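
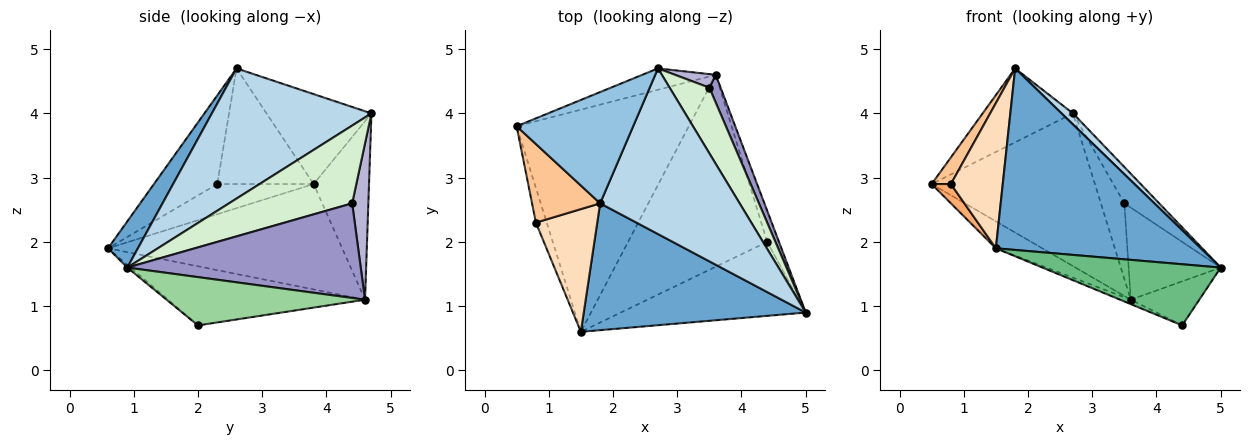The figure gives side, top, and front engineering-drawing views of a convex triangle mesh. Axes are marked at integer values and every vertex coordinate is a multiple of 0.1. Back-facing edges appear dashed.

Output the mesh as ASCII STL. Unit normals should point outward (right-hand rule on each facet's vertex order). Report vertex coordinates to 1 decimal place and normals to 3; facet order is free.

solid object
 facet normal 0.119 -0.814 0.569
  outer loop
   vertex 1.8 2.6 4.7
   vertex 1.5 0.6 1.9
   vertex 5.0 0.9 1.6
  endloop
 endfacet
 facet normal -0.541 0.465 0.701
  outer loop
   vertex 2.7 4.7 4.0
   vertex 0.5 3.8 2.9
   vertex 1.8 2.6 4.7
  endloop
 endfacet
 facet normal 0.682 -0.049 0.730
  outer loop
   vertex 2.7 4.7 4.0
   vertex 1.8 2.6 4.7
   vertex 5.0 0.9 1.6
  endloop
 endfacet
 facet normal -0.519 0.103 -0.848
  outer loop
   vertex 3.6 4.6 1.1
   vertex 1.5 0.6 1.9
   vertex 0.5 3.8 2.9
  endloop
 endfacet
 facet normal -0.318 0.939 -0.131
  outer loop
   vertex 3.6 4.6 1.1
   vertex 0.5 3.8 2.9
   vertex 2.7 4.7 4.0
  endloop
 endfacet
 facet normal -0.925 -0.185 -0.333
  outer loop
   vertex 0.8 2.3 2.9
   vertex 0.5 3.8 2.9
   vertex 1.5 0.6 1.9
  endloop
 endfacet
 facet normal -0.849 -0.170 0.500
  outer loop
   vertex 0.8 2.3 2.9
   vertex 1.8 2.6 4.7
   vertex 0.5 3.8 2.9
  endloop
 endfacet
 facet normal -0.682 -0.559 0.472
  outer loop
   vertex 0.8 2.3 2.9
   vertex 1.5 0.6 1.9
   vertex 1.8 2.6 4.7
  endloop
 endfacet
 facet normal -0.011 -0.637 -0.771
  outer loop
   vertex 4.4 2.0 0.7
   vertex 5.0 0.9 1.6
   vertex 1.5 0.6 1.9
  endloop
 endfacet
 facet normal 0.921 0.318 -0.225
  outer loop
   vertex 4.4 2.0 0.7
   vertex 3.6 4.6 1.1
   vertex 5.0 0.9 1.6
  endloop
 endfacet
 facet normal -0.391 0.021 -0.920
  outer loop
   vertex 4.4 2.0 0.7
   vertex 1.5 0.6 1.9
   vertex 3.6 4.6 1.1
  endloop
 endfacet
 facet normal 0.864 0.244 0.441
  outer loop
   vertex 3.5 4.4 2.6
   vertex 2.7 4.7 4.0
   vertex 5.0 0.9 1.6
  endloop
 endfacet
 facet normal 0.925 0.365 0.110
  outer loop
   vertex 3.5 4.4 2.6
   vertex 5.0 0.9 1.6
   vertex 3.6 4.6 1.1
  endloop
 endfacet
 facet normal 0.561 0.815 0.146
  outer loop
   vertex 3.5 4.4 2.6
   vertex 3.6 4.6 1.1
   vertex 2.7 4.7 4.0
  endloop
 endfacet
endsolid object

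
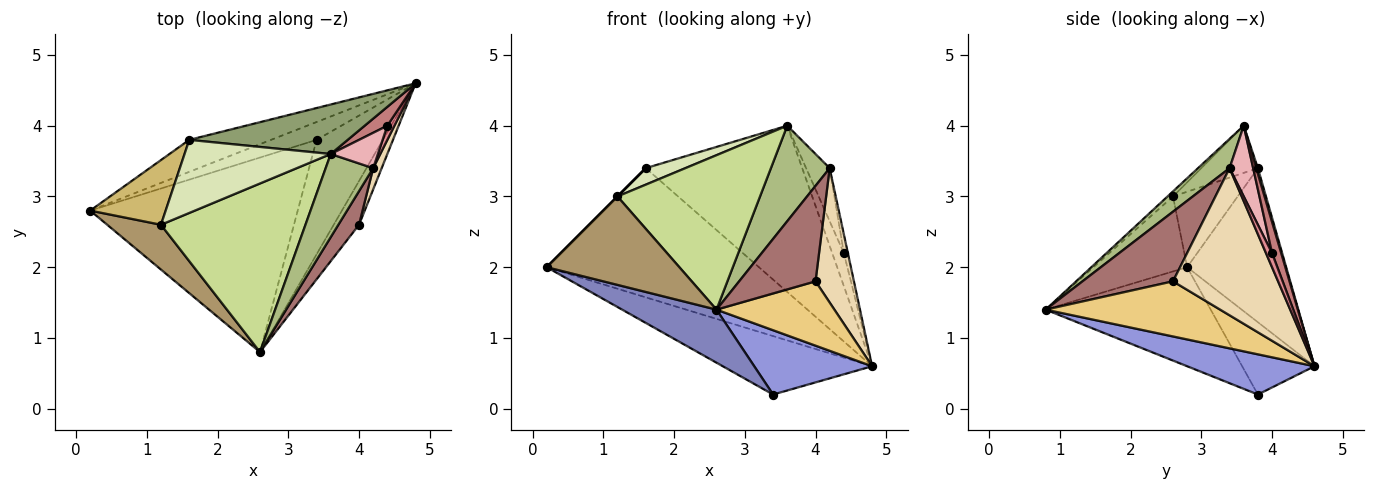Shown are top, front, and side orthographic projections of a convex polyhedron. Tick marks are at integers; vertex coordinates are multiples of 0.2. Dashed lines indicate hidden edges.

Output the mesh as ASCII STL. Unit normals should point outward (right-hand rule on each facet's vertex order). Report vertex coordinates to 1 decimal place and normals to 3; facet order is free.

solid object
 facet normal -0.420 0.868 -0.265
  outer loop
   vertex 3.4 3.8 0.2
   vertex 0.2 2.8 2.0
   vertex 4.8 4.6 0.6
  endloop
 endfacet
 facet normal -0.418 -0.239 -0.876
  outer loop
   vertex 3.4 3.8 0.2
   vertex 2.6 0.8 1.4
   vertex 0.2 2.8 2.0
  endloop
 endfacet
 facet normal 0.468 -0.433 -0.771
  outer loop
   vertex 3.4 3.8 0.2
   vertex 4.8 4.6 0.6
   vertex 2.6 0.8 1.4
  endloop
 endfacet
 facet normal -0.413 0.884 -0.219
  outer loop
   vertex 1.6 3.8 3.4
   vertex 4.8 4.6 0.6
   vertex 0.2 2.8 2.0
  endloop
 endfacet
 facet normal 0.010 0.958 0.285
  outer loop
   vertex 1.6 3.8 3.4
   vertex 3.6 3.6 4.0
   vertex 4.8 4.6 0.6
  endloop
 endfacet
 facet normal 0.375 -0.699 0.608
  outer loop
   vertex 4.2 3.4 3.4
   vertex 3.6 3.6 4.0
   vertex 2.6 0.8 1.4
  endloop
 endfacet
 facet normal -0.026 -0.675 0.737
  outer loop
   vertex 1.2 2.6 3.0
   vertex 2.6 0.8 1.4
   vertex 3.6 3.6 4.0
  endloop
 endfacet
 facet normal -0.300 -0.210 0.930
  outer loop
   vertex 1.2 2.6 3.0
   vertex 3.6 3.6 4.0
   vertex 1.6 3.8 3.4
  endloop
 endfacet
 facet normal -0.533 -0.755 0.382
  outer loop
   vertex 1.2 2.6 3.0
   vertex 0.2 2.8 2.0
   vertex 2.6 0.8 1.4
  endloop
 endfacet
 facet normal -0.707 0.000 0.707
  outer loop
   vertex 1.2 2.6 3.0
   vertex 1.6 3.8 3.4
   vertex 0.2 2.8 2.0
  endloop
 endfacet
 facet normal 0.774 -0.523 -0.356
  outer loop
   vertex 4.0 2.6 1.8
   vertex 2.6 0.8 1.4
   vertex 4.8 4.6 0.6
  endloop
 endfacet
 facet normal 0.938 -0.343 0.054
  outer loop
   vertex 4.0 2.6 1.8
   vertex 4.8 4.6 0.6
   vertex 4.2 3.4 3.4
  endloop
 endfacet
 facet normal 0.745 -0.629 0.221
  outer loop
   vertex 4.0 2.6 1.8
   vertex 4.2 3.4 3.4
   vertex 2.6 0.8 1.4
  endloop
 endfacet
 facet normal 0.564 0.717 0.410
  outer loop
   vertex 4.4 4.0 2.2
   vertex 4.8 4.6 0.6
   vertex 3.6 3.6 4.0
  endloop
 endfacet
 facet normal 0.768 0.512 0.384
  outer loop
   vertex 4.4 4.0 2.2
   vertex 4.2 3.4 3.4
   vertex 4.8 4.6 0.6
  endloop
 endfacet
 facet normal 0.640 0.640 0.426
  outer loop
   vertex 4.4 4.0 2.2
   vertex 3.6 3.6 4.0
   vertex 4.2 3.4 3.4
  endloop
 endfacet
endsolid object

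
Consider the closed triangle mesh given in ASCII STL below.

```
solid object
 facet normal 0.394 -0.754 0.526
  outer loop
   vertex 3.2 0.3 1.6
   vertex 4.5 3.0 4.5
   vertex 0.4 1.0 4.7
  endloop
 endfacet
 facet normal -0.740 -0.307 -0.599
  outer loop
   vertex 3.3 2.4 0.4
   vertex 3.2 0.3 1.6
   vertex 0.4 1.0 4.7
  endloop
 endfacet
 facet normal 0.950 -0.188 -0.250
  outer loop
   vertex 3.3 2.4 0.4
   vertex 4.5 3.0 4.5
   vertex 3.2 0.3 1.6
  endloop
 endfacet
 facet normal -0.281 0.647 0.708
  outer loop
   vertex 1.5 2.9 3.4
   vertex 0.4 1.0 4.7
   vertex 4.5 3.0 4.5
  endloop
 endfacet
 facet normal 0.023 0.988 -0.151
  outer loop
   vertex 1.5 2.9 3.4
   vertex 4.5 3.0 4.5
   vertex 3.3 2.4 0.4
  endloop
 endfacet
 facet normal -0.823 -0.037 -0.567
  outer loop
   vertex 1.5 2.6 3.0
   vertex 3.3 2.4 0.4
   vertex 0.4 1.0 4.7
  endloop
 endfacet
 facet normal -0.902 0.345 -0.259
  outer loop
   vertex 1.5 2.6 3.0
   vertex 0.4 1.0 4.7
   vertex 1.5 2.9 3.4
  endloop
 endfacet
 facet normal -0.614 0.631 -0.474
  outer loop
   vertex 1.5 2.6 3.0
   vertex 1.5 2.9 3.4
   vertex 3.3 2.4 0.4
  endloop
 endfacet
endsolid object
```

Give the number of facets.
8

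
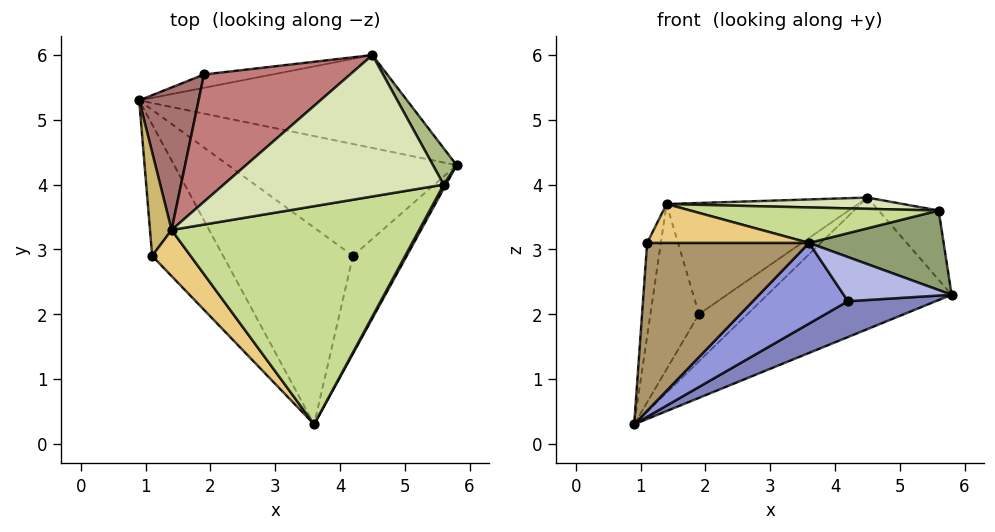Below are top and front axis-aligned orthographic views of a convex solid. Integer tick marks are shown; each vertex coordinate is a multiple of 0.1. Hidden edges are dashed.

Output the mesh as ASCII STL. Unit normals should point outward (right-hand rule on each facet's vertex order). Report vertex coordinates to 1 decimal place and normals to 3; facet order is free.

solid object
 facet normal 0.373 0.758 -0.535
  outer loop
   vertex 4.5 6.0 3.8
   vertex 5.8 4.3 2.3
   vertex 0.9 5.3 0.3
  endloop
 endfacet
 facet normal 0.310 -0.290 -0.905
  outer loop
   vertex 4.2 2.9 2.2
   vertex 0.9 5.3 0.3
   vertex 5.8 4.3 2.3
  endloop
 endfacet
 facet normal 0.249 -0.368 -0.896
  outer loop
   vertex 4.2 2.9 2.2
   vertex 3.6 0.3 3.1
   vertex 0.9 5.3 0.3
  endloop
 endfacet
 facet normal 0.385 -0.380 -0.841
  outer loop
   vertex 4.2 2.9 2.2
   vertex 5.8 4.3 2.3
   vertex 3.6 0.3 3.1
  endloop
 endfacet
 facet normal 0.878 -0.478 0.025
  outer loop
   vertex 5.6 4.0 3.6
   vertex 3.6 0.3 3.1
   vertex 5.8 4.3 2.3
  endloop
 endfacet
 facet normal 0.861 0.450 0.236
  outer loop
   vertex 5.6 4.0 3.6
   vertex 5.8 4.3 2.3
   vertex 4.5 6.0 3.8
  endloop
 endfacet
 facet normal 0.050 -0.160 0.986
  outer loop
   vertex 5.6 4.0 3.6
   vertex 1.4 3.3 3.7
   vertex 3.6 0.3 3.1
  endloop
 endfacet
 facet normal 0.037 -0.079 0.996
  outer loop
   vertex 5.6 4.0 3.6
   vertex 4.5 6.0 3.8
   vertex 1.4 3.3 3.7
  endloop
 endfacet
 facet normal -0.634 -0.609 -0.477
  outer loop
   vertex 1.1 2.9 3.1
   vertex 0.9 5.3 0.3
   vertex 3.6 0.3 3.1
  endloop
 endfacet
 facet normal -0.922 0.259 0.288
  outer loop
   vertex 1.1 2.9 3.1
   vertex 1.4 3.3 3.7
   vertex 0.9 5.3 0.3
  endloop
 endfacet
 facet normal -0.557 -0.535 0.635
  outer loop
   vertex 1.1 2.9 3.1
   vertex 3.6 0.3 3.1
   vertex 1.4 3.3 3.7
  endloop
 endfacet
 facet normal 0.077 0.960 -0.271
  outer loop
   vertex 1.9 5.7 2.0
   vertex 4.5 6.0 3.8
   vertex 0.9 5.3 0.3
  endloop
 endfacet
 facet normal -0.816 0.437 0.377
  outer loop
   vertex 1.9 5.7 2.0
   vertex 0.9 5.3 0.3
   vertex 1.4 3.3 3.7
  endloop
 endfacet
 facet normal -0.513 0.565 0.647
  outer loop
   vertex 1.9 5.7 2.0
   vertex 1.4 3.3 3.7
   vertex 4.5 6.0 3.8
  endloop
 endfacet
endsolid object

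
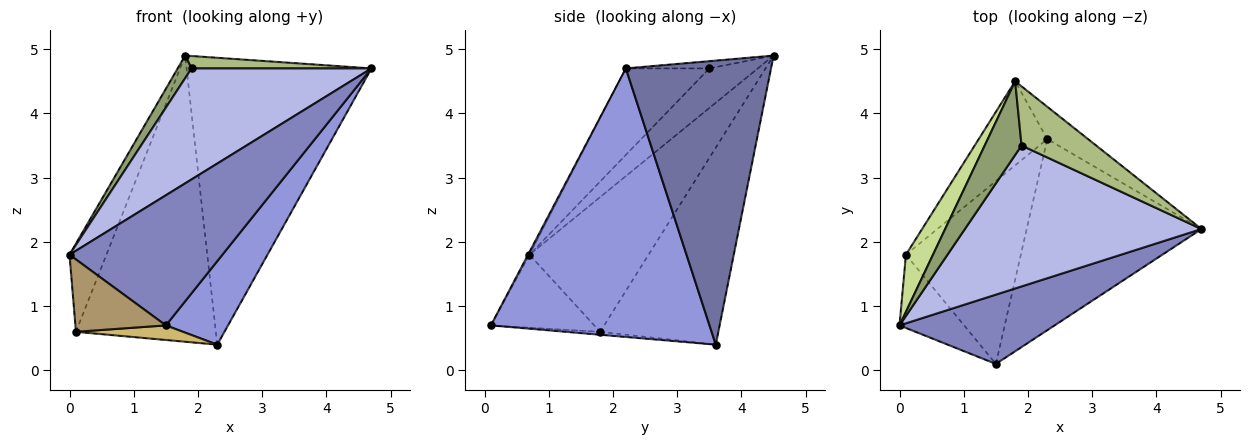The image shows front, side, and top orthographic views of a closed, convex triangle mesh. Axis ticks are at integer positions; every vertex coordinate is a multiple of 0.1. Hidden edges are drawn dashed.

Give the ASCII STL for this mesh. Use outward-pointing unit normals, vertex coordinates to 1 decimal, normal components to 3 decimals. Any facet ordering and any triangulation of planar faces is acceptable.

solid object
 facet normal 0.615 0.783 -0.088
  outer loop
   vertex 2.3 3.6 0.4
   vertex 1.8 4.5 4.9
   vertex 4.7 2.2 4.7
  endloop
 endfacet
 facet normal -0.008 -0.883 0.470
  outer loop
   vertex 1.5 0.1 0.7
   vertex 4.7 2.2 4.7
   vertex 0.0 0.7 1.8
  endloop
 endfacet
 facet normal 0.815 -0.232 -0.531
  outer loop
   vertex 1.5 0.1 0.7
   vertex 2.3 3.6 0.4
   vertex 4.7 2.2 4.7
  endloop
 endfacet
 facet normal -0.276 -0.595 0.755
  outer loop
   vertex 1.9 3.5 4.7
   vertex 0.0 0.7 1.8
   vertex 4.7 2.2 4.7
  endloop
 endfacet
 facet normal -0.716 -0.205 0.667
  outer loop
   vertex 1.9 3.5 4.7
   vertex 1.8 4.5 4.9
   vertex 0.0 0.7 1.8
  endloop
 endfacet
 facet normal -0.095 -0.204 0.974
  outer loop
   vertex 1.9 3.5 4.7
   vertex 4.7 2.2 4.7
   vertex 1.8 4.5 4.9
  endloop
 endfacet
 facet normal -0.938 0.291 0.188
  outer loop
   vertex 0.1 1.8 0.6
   vertex 0.0 0.7 1.8
   vertex 1.8 4.5 4.9
  endloop
 endfacet
 facet normal -0.630 0.745 -0.219
  outer loop
   vertex 0.1 1.8 0.6
   vertex 1.8 4.5 4.9
   vertex 2.3 3.6 0.4
  endloop
 endfacet
 facet normal -0.626 -0.548 -0.555
  outer loop
   vertex 0.1 1.8 0.6
   vertex 1.5 0.1 0.7
   vertex 0.0 0.7 1.8
  endloop
 endfacet
 facet normal -0.025 -0.080 -0.997
  outer loop
   vertex 0.1 1.8 0.6
   vertex 2.3 3.6 0.4
   vertex 1.5 0.1 0.7
  endloop
 endfacet
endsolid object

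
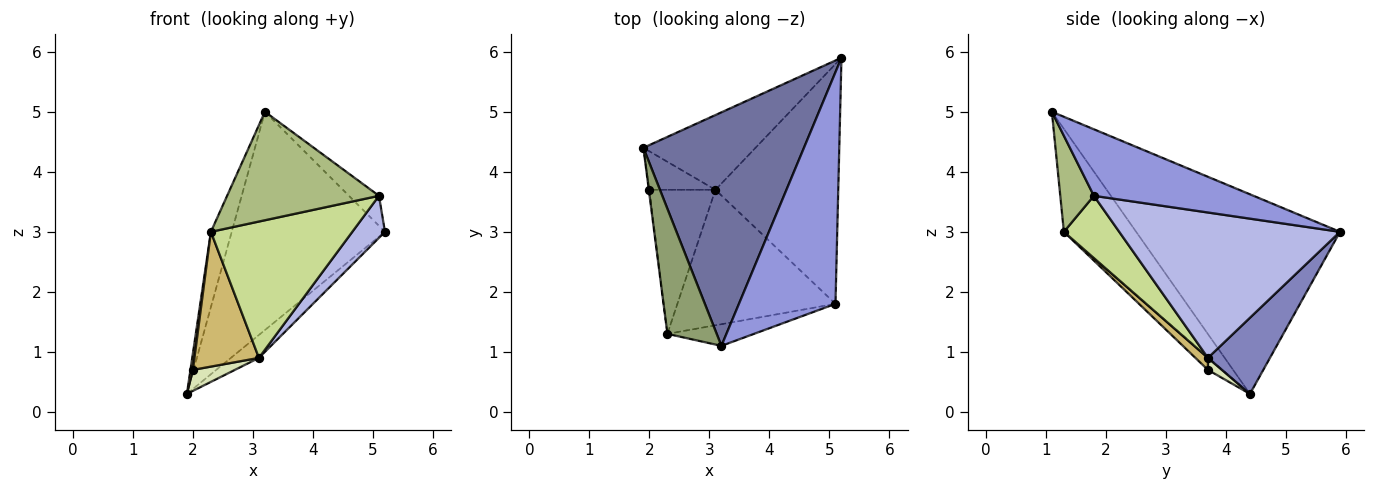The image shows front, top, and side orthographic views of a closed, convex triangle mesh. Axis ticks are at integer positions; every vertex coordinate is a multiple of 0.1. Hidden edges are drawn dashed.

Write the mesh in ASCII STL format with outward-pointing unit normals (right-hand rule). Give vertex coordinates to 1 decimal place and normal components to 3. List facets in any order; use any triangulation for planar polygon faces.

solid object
 facet normal -0.672 0.505 0.541
  outer loop
   vertex 3.2 1.1 5.0
   vertex 5.2 5.9 3.0
   vertex 1.9 4.4 0.3
  endloop
 endfacet
 facet normal 0.544 0.246 -0.802
  outer loop
   vertex 3.1 3.7 0.9
   vertex 1.9 4.4 0.3
   vertex 5.2 5.9 3.0
  endloop
 endfacet
 facet normal 0.564 0.106 0.819
  outer loop
   vertex 5.1 1.8 3.6
   vertex 5.2 5.9 3.0
   vertex 3.2 1.1 5.0
  endloop
 endfacet
 facet normal 0.759 -0.112 -0.641
  outer loop
   vertex 5.1 1.8 3.6
   vertex 3.1 3.7 0.9
   vertex 5.2 5.9 3.0
  endloop
 endfacet
 facet normal -0.873 0.251 0.418
  outer loop
   vertex 2.3 1.3 3.0
   vertex 3.2 1.1 5.0
   vertex 1.9 4.4 0.3
  endloop
 endfacet
 facet normal 0.212 -0.958 -0.191
  outer loop
   vertex 2.3 1.3 3.0
   vertex 5.1 1.8 3.6
   vertex 3.2 1.1 5.0
  endloop
 endfacet
 facet normal 0.268 -0.683 -0.679
  outer loop
   vertex 2.3 1.3 3.0
   vertex 3.1 3.7 0.9
   vertex 5.1 1.8 3.6
  endloop
 endfacet
 facet normal 0.158 -0.473 -0.867
  outer loop
   vertex 2.0 3.7 0.7
   vertex 1.9 4.4 0.3
   vertex 3.1 3.7 0.9
  endloop
 endfacet
 facet normal -0.985 -0.167 -0.045
  outer loop
   vertex 2.0 3.7 0.7
   vertex 2.3 1.3 3.0
   vertex 1.9 4.4 0.3
  endloop
 endfacet
 facet normal 0.132 -0.677 -0.724
  outer loop
   vertex 2.0 3.7 0.7
   vertex 3.1 3.7 0.9
   vertex 2.3 1.3 3.0
  endloop
 endfacet
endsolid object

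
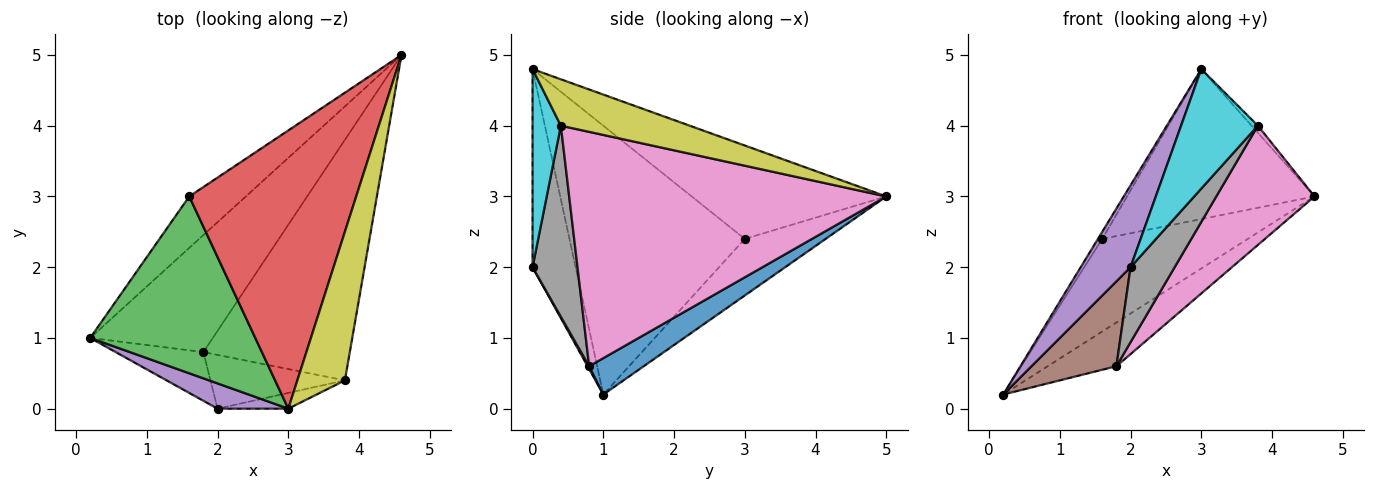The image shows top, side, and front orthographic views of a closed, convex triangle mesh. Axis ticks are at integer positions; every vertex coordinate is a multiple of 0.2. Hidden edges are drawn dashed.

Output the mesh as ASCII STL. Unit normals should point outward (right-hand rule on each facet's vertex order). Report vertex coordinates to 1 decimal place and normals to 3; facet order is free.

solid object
 facet normal 0.268 0.337 -0.903
  outer loop
   vertex 1.8 0.8 0.6
   vertex 0.2 1.0 0.2
   vertex 4.6 5.0 3.0
  endloop
 endfacet
 facet normal -0.437 0.786 -0.437
  outer loop
   vertex 1.6 3.0 2.4
   vertex 4.6 5.0 3.0
   vertex 0.2 1.0 0.2
  endloop
 endfacet
 facet normal -0.852 0.021 0.523
  outer loop
   vertex 1.6 3.0 2.4
   vertex 0.2 1.0 0.2
   vertex 3.0 0.0 4.8
  endloop
 endfacet
 facet normal -0.442 0.426 0.790
  outer loop
   vertex 1.6 3.0 2.4
   vertex 3.0 0.0 4.8
   vertex 4.6 5.0 3.0
  endloop
 endfacet
 facet normal -0.637 -0.737 0.227
  outer loop
   vertex 2.0 0.0 2.0
   vertex 3.0 0.0 4.8
   vertex 0.2 1.0 0.2
  endloop
 endfacet
 facet normal 0.016 -0.867 -0.498
  outer loop
   vertex 2.0 0.0 2.0
   vertex 0.2 1.0 0.2
   vertex 1.8 0.8 0.6
  endloop
 endfacet
 facet normal 0.820 -0.254 -0.512
  outer loop
   vertex 3.8 0.4 4.0
   vertex 1.8 0.8 0.6
   vertex 4.6 5.0 3.0
  endloop
 endfacet
 facet normal 0.638 -0.626 -0.449
  outer loop
   vertex 3.8 0.4 4.0
   vertex 2.0 0.0 2.0
   vertex 1.8 0.8 0.6
  endloop
 endfacet
 facet normal 0.698 0.034 0.715
  outer loop
   vertex 3.8 0.4 4.0
   vertex 4.6 5.0 3.0
   vertex 3.0 0.0 4.8
  endloop
 endfacet
 facet normal 0.343 -0.931 -0.123
  outer loop
   vertex 3.8 0.4 4.0
   vertex 3.0 0.0 4.8
   vertex 2.0 0.0 2.0
  endloop
 endfacet
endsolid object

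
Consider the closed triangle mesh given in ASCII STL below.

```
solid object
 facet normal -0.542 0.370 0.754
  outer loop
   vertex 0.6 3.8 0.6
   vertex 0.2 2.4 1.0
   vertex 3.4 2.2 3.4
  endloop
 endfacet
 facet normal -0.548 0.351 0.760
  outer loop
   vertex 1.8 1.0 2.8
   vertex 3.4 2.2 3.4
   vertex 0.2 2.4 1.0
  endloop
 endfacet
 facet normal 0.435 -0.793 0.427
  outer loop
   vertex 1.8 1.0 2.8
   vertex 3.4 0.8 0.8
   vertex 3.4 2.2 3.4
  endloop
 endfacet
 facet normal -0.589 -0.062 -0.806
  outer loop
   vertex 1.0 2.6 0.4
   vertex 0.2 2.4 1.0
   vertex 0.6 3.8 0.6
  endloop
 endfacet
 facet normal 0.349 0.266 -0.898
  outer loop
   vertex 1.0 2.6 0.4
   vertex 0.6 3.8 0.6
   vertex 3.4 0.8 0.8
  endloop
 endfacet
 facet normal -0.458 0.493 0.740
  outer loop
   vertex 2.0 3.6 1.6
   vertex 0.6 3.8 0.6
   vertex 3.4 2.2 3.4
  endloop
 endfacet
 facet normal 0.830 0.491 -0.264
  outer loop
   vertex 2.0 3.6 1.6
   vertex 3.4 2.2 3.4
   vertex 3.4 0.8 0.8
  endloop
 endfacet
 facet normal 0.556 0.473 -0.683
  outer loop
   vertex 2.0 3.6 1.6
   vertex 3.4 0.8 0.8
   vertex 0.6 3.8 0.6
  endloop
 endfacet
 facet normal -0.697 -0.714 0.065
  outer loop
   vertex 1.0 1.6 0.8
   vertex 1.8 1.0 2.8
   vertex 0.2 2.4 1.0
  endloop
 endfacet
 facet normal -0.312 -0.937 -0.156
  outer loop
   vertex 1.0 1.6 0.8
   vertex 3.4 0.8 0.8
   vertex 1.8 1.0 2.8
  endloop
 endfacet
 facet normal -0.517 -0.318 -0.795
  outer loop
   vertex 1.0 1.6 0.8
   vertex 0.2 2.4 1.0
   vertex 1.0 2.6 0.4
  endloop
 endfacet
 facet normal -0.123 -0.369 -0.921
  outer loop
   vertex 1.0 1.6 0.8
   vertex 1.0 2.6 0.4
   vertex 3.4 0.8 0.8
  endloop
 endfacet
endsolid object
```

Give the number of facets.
12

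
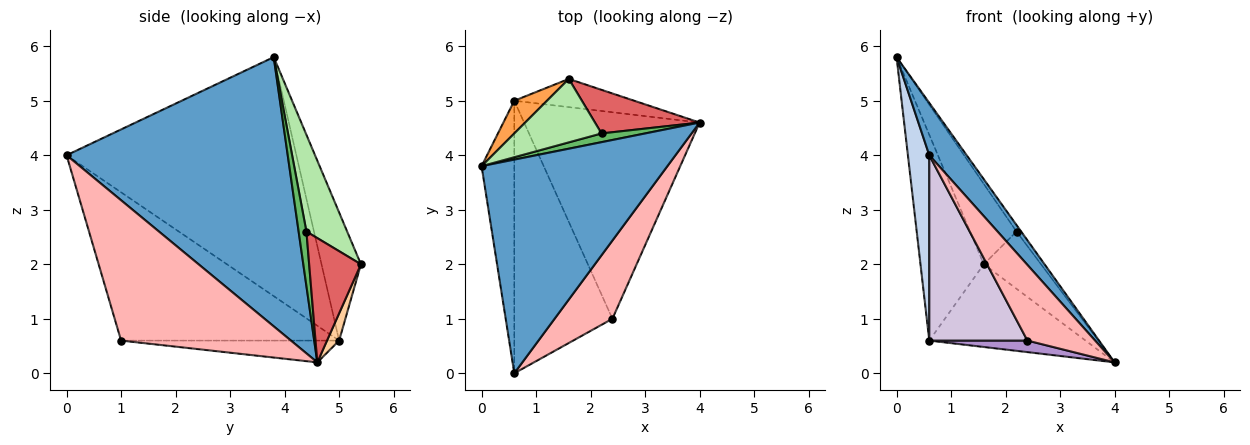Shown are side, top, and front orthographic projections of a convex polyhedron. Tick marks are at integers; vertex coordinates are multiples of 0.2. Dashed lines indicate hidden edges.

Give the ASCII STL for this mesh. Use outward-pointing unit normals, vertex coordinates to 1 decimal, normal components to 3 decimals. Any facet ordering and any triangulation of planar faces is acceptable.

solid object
 facet normal 0.815 -0.138 0.563
  outer loop
   vertex 0.6 0.0 4.0
   vertex 4.0 4.6 0.2
   vertex 0.0 3.8 5.8
  endloop
 endfacet
 facet normal -0.987 -0.092 -0.135
  outer loop
   vertex 0.6 5.0 0.6
   vertex 0.6 0.0 4.0
   vertex 0.0 3.8 5.8
  endloop
 endfacet
 facet normal -0.524 0.841 0.134
  outer loop
   vertex 0.6 5.0 0.6
   vertex 0.0 3.8 5.8
   vertex 1.6 5.4 2.0
  endloop
 endfacet
 facet normal 0.073 0.944 -0.322
  outer loop
   vertex 0.6 5.0 0.6
   vertex 1.6 5.4 2.0
   vertex 4.0 4.6 0.2
  endloop
 endfacet
 facet normal 0.707 0.424 0.566
  outer loop
   vertex 2.2 4.4 2.6
   vertex 0.0 3.8 5.8
   vertex 4.0 4.6 0.2
  endloop
 endfacet
 facet normal 0.567 0.646 0.511
  outer loop
   vertex 2.2 4.4 2.6
   vertex 1.6 5.4 2.0
   vertex 0.0 3.8 5.8
  endloop
 endfacet
 facet normal 0.584 0.646 0.492
  outer loop
   vertex 2.2 4.4 2.6
   vertex 4.0 4.6 0.2
   vertex 1.6 5.4 2.0
  endloop
 endfacet
 facet normal 0.868 -0.346 0.358
  outer loop
   vertex 2.4 1.0 0.6
   vertex 4.0 4.6 0.2
   vertex 0.6 0.0 4.0
  endloop
 endfacet
 facet normal -0.123 -0.055 -0.991
  outer loop
   vertex 2.4 1.0 0.6
   vertex 0.6 5.0 0.6
   vertex 4.0 4.6 0.2
  endloop
 endfacet
 facet normal -0.781 -0.351 -0.517
  outer loop
   vertex 2.4 1.0 0.6
   vertex 0.6 0.0 4.0
   vertex 0.6 5.0 0.6
  endloop
 endfacet
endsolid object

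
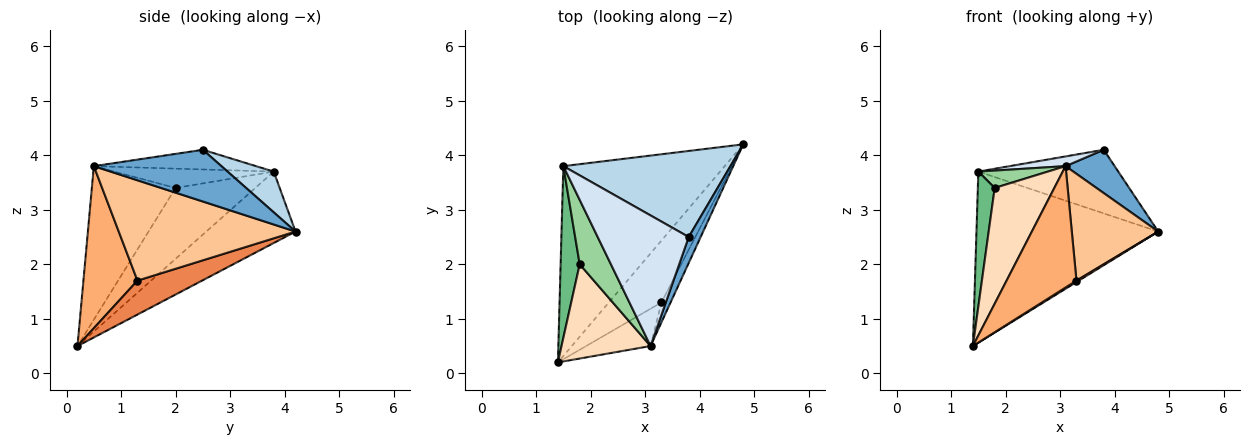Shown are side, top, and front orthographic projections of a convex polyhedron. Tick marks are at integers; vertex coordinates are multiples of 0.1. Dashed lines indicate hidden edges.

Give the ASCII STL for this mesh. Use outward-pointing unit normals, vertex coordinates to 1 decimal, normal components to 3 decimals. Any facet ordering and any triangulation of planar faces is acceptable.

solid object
 facet normal 0.912 -0.351 0.211
  outer loop
   vertex 3.1 0.5 3.8
   vertex 4.8 4.2 2.6
   vertex 3.8 2.5 4.1
  endloop
 endfacet
 facet normal -0.312 0.636 -0.706
  outer loop
   vertex 1.5 3.8 3.7
   vertex 4.8 4.2 2.6
   vertex 1.4 0.2 0.5
  endloop
 endfacet
 facet normal 0.192 0.583 0.789
  outer loop
   vertex 1.5 3.8 3.7
   vertex 3.8 2.5 4.1
   vertex 4.8 4.2 2.6
  endloop
 endfacet
 facet normal -0.211 -0.073 0.975
  outer loop
   vertex 1.5 3.8 3.7
   vertex 3.1 0.5 3.8
   vertex 3.8 2.5 4.1
  endloop
 endfacet
 facet normal 0.542 -0.020 -0.840
  outer loop
   vertex 3.3 1.3 1.7
   vertex 1.4 0.2 0.5
   vertex 4.8 4.2 2.6
  endloop
 endfacet
 facet normal 0.594 -0.769 -0.236
  outer loop
   vertex 3.3 1.3 1.7
   vertex 3.1 0.5 3.8
   vertex 1.4 0.2 0.5
  endloop
 endfacet
 facet normal 0.895 -0.438 -0.082
  outer loop
   vertex 3.3 1.3 1.7
   vertex 4.8 4.2 2.6
   vertex 3.1 0.5 3.8
  endloop
 endfacet
 facet normal -0.737 -0.524 0.427
  outer loop
   vertex 1.8 2.0 3.4
   vertex 1.4 0.2 0.5
   vertex 3.1 0.5 3.8
  endloop
 endfacet
 facet normal -0.946 -0.200 0.255
  outer loop
   vertex 1.8 2.0 3.4
   vertex 1.5 3.8 3.7
   vertex 1.4 0.2 0.5
  endloop
 endfacet
 facet normal -0.513 -0.224 0.829
  outer loop
   vertex 1.8 2.0 3.4
   vertex 3.1 0.5 3.8
   vertex 1.5 3.8 3.7
  endloop
 endfacet
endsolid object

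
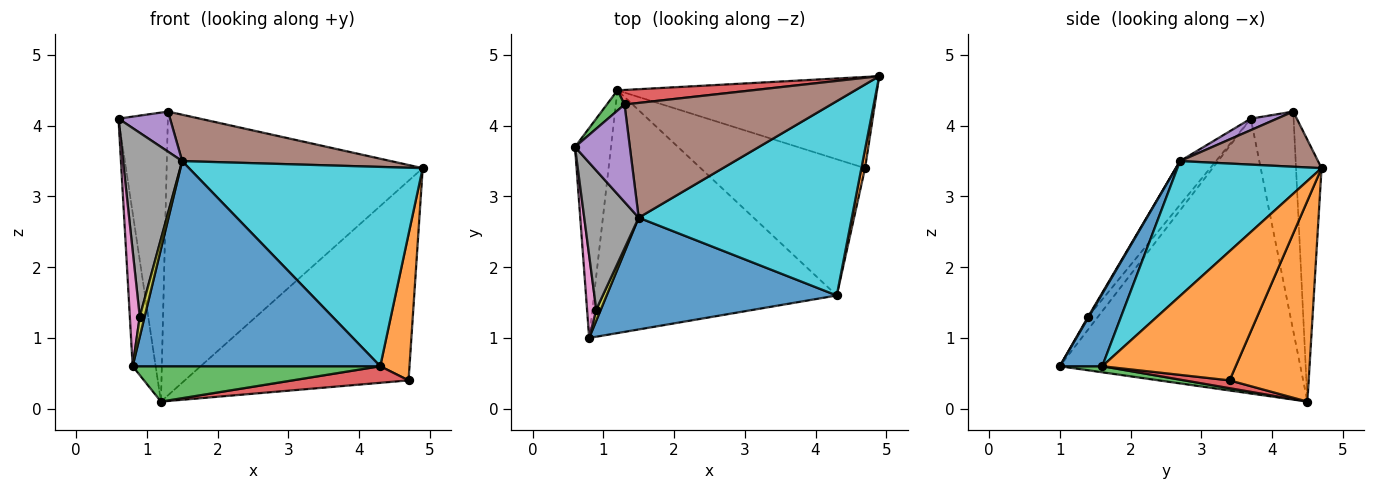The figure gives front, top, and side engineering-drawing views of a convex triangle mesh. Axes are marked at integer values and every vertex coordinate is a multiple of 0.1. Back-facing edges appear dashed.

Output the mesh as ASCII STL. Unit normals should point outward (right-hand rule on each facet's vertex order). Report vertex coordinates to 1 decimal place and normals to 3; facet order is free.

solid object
 facet normal -0.987 0.094 -0.129
  outer loop
   vertex 1.2 4.5 0.1
   vertex 0.8 1.0 0.6
   vertex 0.6 3.7 4.1
  endloop
 endfacet
 facet normal 0.306 0.866 -0.396
  outer loop
   vertex 4.7 3.4 0.4
   vertex 1.2 4.5 0.1
   vertex 4.9 4.7 3.4
  endloop
 endfacet
 facet normal -0.654 0.754 0.053
  outer loop
   vertex 1.3 4.3 4.2
   vertex 1.2 4.5 0.1
   vertex 0.6 3.7 4.1
  endloop
 endfacet
 facet normal -0.099 0.994 0.051
  outer loop
   vertex 1.3 4.3 4.2
   vertex 4.9 4.7 3.4
   vertex 1.2 4.5 0.1
  endloop
 endfacet
 facet normal 0.190 -0.373 0.908
  outer loop
   vertex 1.3 4.3 4.2
   vertex 0.6 3.7 4.1
   vertex 1.5 2.7 3.5
  endloop
 endfacet
 facet normal 0.240 -0.364 0.900
  outer loop
   vertex 1.3 4.3 4.2
   vertex 1.5 2.7 3.5
   vertex 4.9 4.7 3.4
  endloop
 endfacet
 facet normal -0.631 -0.631 0.451
  outer loop
   vertex 0.9 1.4 1.3
   vertex 0.6 3.7 4.1
   vertex 0.8 1.0 0.6
  endloop
 endfacet
 facet normal -0.436 -0.718 0.543
  outer loop
   vertex 0.9 1.4 1.3
   vertex 1.5 2.7 3.5
   vertex 0.6 3.7 4.1
  endloop
 endfacet
 facet normal 0.130 -0.869 0.478
  outer loop
   vertex 0.9 1.4 1.3
   vertex 0.8 1.0 0.6
   vertex 1.5 2.7 3.5
  endloop
 endfacet
 facet normal 0.404 -0.655 0.639
  outer loop
   vertex 4.3 1.6 0.6
   vertex 4.9 4.7 3.4
   vertex 1.5 2.7 3.5
  endloop
 endfacet
 facet normal 0.149 -0.868 0.473
  outer loop
   vertex 4.3 1.6 0.6
   vertex 1.5 2.7 3.5
   vertex 0.8 1.0 0.6
  endloop
 endfacet
 facet normal 0.976 -0.214 0.028
  outer loop
   vertex 4.3 1.6 0.6
   vertex 4.7 3.4 0.4
   vertex 4.9 4.7 3.4
  endloop
 endfacet
 facet normal 0.025 -0.144 -0.989
  outer loop
   vertex 4.3 1.6 0.6
   vertex 0.8 1.0 0.6
   vertex 1.2 4.5 0.1
  endloop
 endfacet
 facet normal 0.047 -0.121 -0.992
  outer loop
   vertex 4.3 1.6 0.6
   vertex 1.2 4.5 0.1
   vertex 4.7 3.4 0.4
  endloop
 endfacet
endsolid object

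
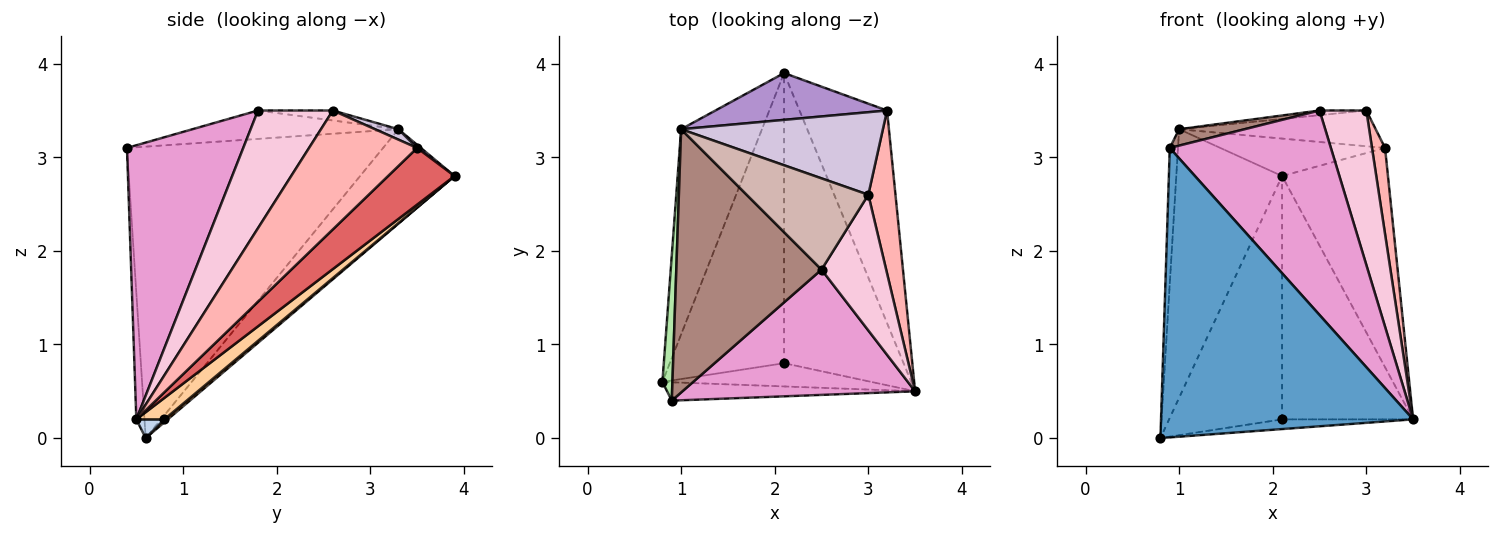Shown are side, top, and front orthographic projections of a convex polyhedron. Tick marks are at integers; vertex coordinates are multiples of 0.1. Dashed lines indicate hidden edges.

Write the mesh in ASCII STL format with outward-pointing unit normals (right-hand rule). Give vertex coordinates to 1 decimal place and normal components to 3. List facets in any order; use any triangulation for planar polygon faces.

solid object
 facet normal -0.032 -0.997 -0.063
  outer loop
   vertex 0.9 0.4 3.1
   vertex 0.8 0.6 0.0
   vertex 3.5 0.5 0.2
  endloop
 endfacet
 facet normal 0.082 0.384 -0.920
  outer loop
   vertex 2.1 0.8 0.2
   vertex 3.5 0.5 0.2
   vertex 0.8 0.6 0.0
  endloop
 endfacet
 facet normal 0.019 0.642 -0.766
  outer loop
   vertex 2.1 0.8 0.2
   vertex 0.8 0.6 0.0
   vertex 2.1 3.9 2.8
  endloop
 endfacet
 facet normal 0.136 0.637 -0.759
  outer loop
   vertex 2.1 0.8 0.2
   vertex 2.1 3.9 2.8
   vertex 3.5 0.5 0.2
  endloop
 endfacet
 facet normal -0.579 0.648 -0.495
  outer loop
   vertex 1.0 3.3 3.3
   vertex 2.1 3.9 2.8
   vertex 0.8 0.6 0.0
  endloop
 endfacet
 facet normal -0.999 0.032 0.034
  outer loop
   vertex 1.0 3.3 3.3
   vertex 0.8 0.6 0.0
   vertex 0.9 0.4 3.1
  endloop
 endfacet
 facet normal 0.411 0.655 -0.635
  outer loop
   vertex 3.2 3.5 3.1
   vertex 3.5 0.5 0.2
   vertex 2.1 3.9 2.8
  endloop
 endfacet
 facet normal 0.968 -0.117 0.221
  outer loop
   vertex 3.2 3.5 3.1
   vertex 3.0 2.6 3.5
   vertex 3.5 0.5 0.2
  endloop
 endfacet
 facet normal 0.014 0.625 0.781
  outer loop
   vertex 3.2 3.5 3.1
   vertex 2.1 3.9 2.8
   vertex 1.0 3.3 3.3
  endloop
 endfacet
 facet normal 0.047 0.397 0.917
  outer loop
   vertex 3.2 3.5 3.1
   vertex 1.0 3.3 3.3
   vertex 3.0 2.6 3.5
  endloop
 endfacet
 facet normal -0.192 -0.061 0.980
  outer loop
   vertex 2.5 1.8 3.5
   vertex 1.0 3.3 3.3
   vertex 0.9 0.4 3.1
  endloop
 endfacet
 facet normal -0.082 0.051 0.995
  outer loop
   vertex 2.5 1.8 3.5
   vertex 3.0 2.6 3.5
   vertex 1.0 3.3 3.3
  endloop
 endfacet
 facet normal 0.524 -0.726 0.445
  outer loop
   vertex 2.5 1.8 3.5
   vertex 0.9 0.4 3.1
   vertex 3.5 0.5 0.2
  endloop
 endfacet
 facet normal 0.769 -0.480 0.422
  outer loop
   vertex 2.5 1.8 3.5
   vertex 3.5 0.5 0.2
   vertex 3.0 2.6 3.5
  endloop
 endfacet
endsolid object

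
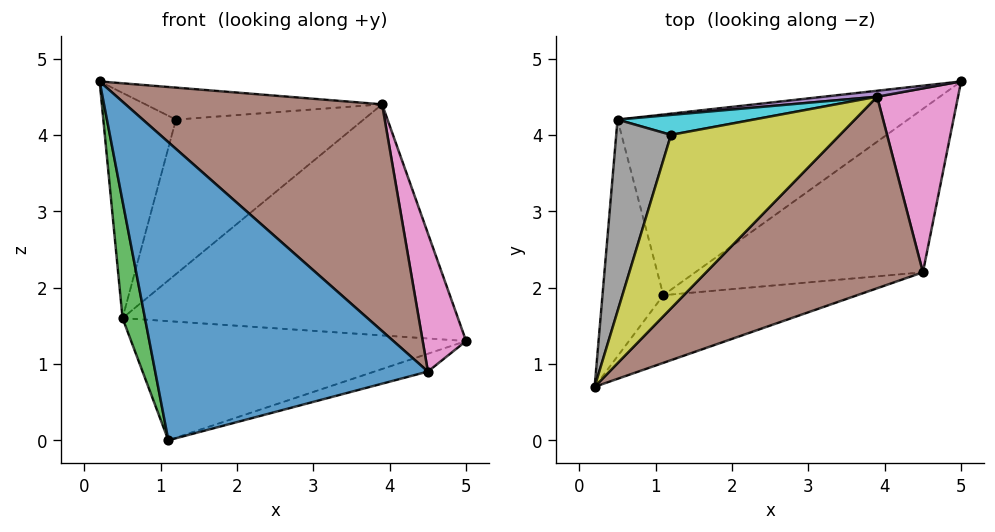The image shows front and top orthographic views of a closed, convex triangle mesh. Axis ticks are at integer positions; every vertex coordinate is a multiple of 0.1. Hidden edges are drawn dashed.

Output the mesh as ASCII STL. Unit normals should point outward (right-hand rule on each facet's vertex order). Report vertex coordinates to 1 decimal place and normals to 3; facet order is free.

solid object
 facet normal 0.143 -0.965 -0.219
  outer loop
   vertex 4.5 2.2 0.9
   vertex 0.2 0.7 4.7
   vertex 1.1 1.9 0.0
  endloop
 endfacet
 facet normal 0.246 0.105 -0.964
  outer loop
   vertex 4.5 2.2 0.9
   vertex 1.1 1.9 0.0
   vertex 5.0 4.7 1.3
  endloop
 endfacet
 facet normal -0.971 -0.105 -0.213
  outer loop
   vertex 0.5 4.2 1.6
   vertex 1.1 1.9 0.0
   vertex 0.2 0.7 4.7
  endloop
 endfacet
 facet normal -0.116 0.547 -0.829
  outer loop
   vertex 0.5 4.2 1.6
   vertex 5.0 4.7 1.3
   vertex 1.1 1.9 0.0
  endloop
 endfacet
 facet normal -0.109 0.994 0.026
  outer loop
   vertex 3.9 4.5 4.4
   vertex 5.0 4.7 1.3
   vertex 0.5 4.2 1.6
  endloop
 endfacet
 facet normal 0.642 -0.586 0.495
  outer loop
   vertex 3.9 4.5 4.4
   vertex 0.2 0.7 4.7
   vertex 4.5 2.2 0.9
  endloop
 endfacet
 facet normal 0.921 -0.234 0.312
  outer loop
   vertex 3.9 4.5 4.4
   vertex 4.5 2.2 0.9
   vertex 5.0 4.7 1.3
  endloop
 endfacet
 facet normal -0.910 0.316 0.269
  outer loop
   vertex 1.2 4.0 4.2
   vertex 0.5 4.2 1.6
   vertex 0.2 0.7 4.7
  endloop
 endfacet
 facet normal -0.106 0.180 0.978
  outer loop
   vertex 1.2 4.0 4.2
   vertex 0.2 0.7 4.7
   vertex 3.9 4.5 4.4
  endloop
 endfacet
 facet normal -0.190 0.974 0.126
  outer loop
   vertex 1.2 4.0 4.2
   vertex 3.9 4.5 4.4
   vertex 0.5 4.2 1.6
  endloop
 endfacet
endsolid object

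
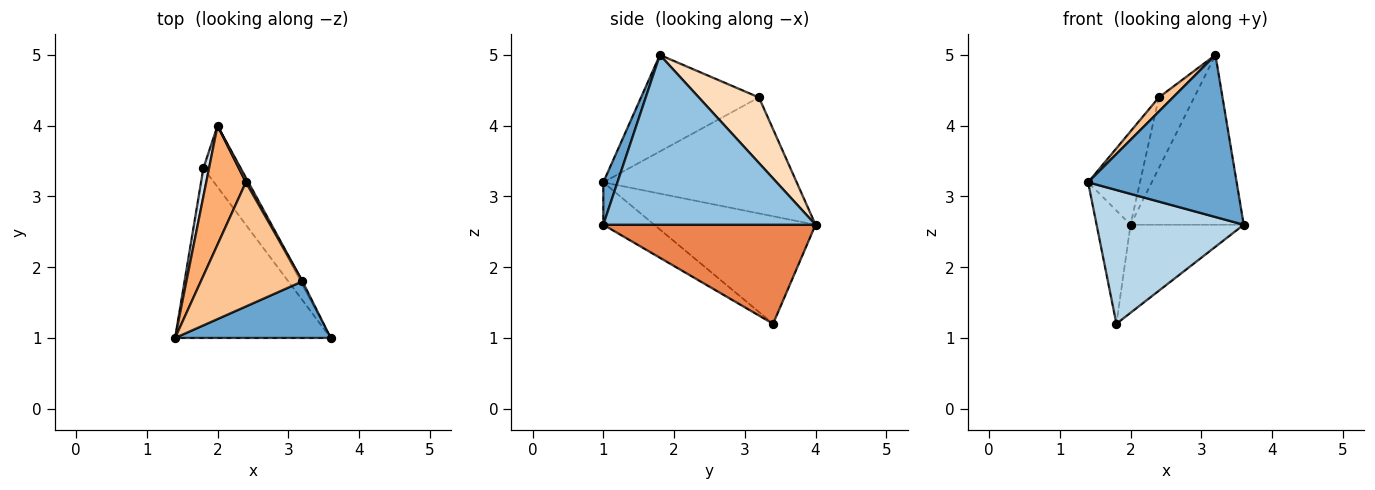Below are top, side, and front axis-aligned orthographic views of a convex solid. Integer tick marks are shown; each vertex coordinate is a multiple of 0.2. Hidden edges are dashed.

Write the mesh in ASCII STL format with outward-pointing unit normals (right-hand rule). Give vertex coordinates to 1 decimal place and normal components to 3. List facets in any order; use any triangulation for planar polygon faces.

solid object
 facet normal 0.090 -0.940 0.328
  outer loop
   vertex 3.2 1.8 5.0
   vertex 1.4 1.0 3.2
   vertex 3.6 1.0 2.6
  endloop
 endfacet
 facet normal 0.882 0.471 -0.010
  outer loop
   vertex 3.2 1.8 5.0
   vertex 3.6 1.0 2.6
   vertex 2.0 4.0 2.6
  endloop
 endfacet
 facet normal -0.209 -0.605 -0.768
  outer loop
   vertex 1.8 3.4 1.2
   vertex 3.6 1.0 2.6
   vertex 1.4 1.0 3.2
  endloop
 endfacet
 facet normal -0.977 0.206 0.051
  outer loop
   vertex 1.8 3.4 1.2
   vertex 1.4 1.0 3.2
   vertex 2.0 4.0 2.6
  endloop
 endfacet
 facet normal 0.838 0.447 -0.311
  outer loop
   vertex 1.8 3.4 1.2
   vertex 2.0 4.0 2.6
   vertex 3.6 1.0 2.6
  endloop
 endfacet
 facet normal -0.917 0.246 0.313
  outer loop
   vertex 2.4 3.2 4.4
   vertex 2.0 4.0 2.6
   vertex 1.4 1.0 3.2
  endloop
 endfacet
 facet normal -0.686 -0.082 0.723
  outer loop
   vertex 2.4 3.2 4.4
   vertex 1.4 1.0 3.2
   vertex 3.2 1.8 5.0
  endloop
 endfacet
 facet normal 0.861 0.507 0.034
  outer loop
   vertex 2.4 3.2 4.4
   vertex 3.2 1.8 5.0
   vertex 2.0 4.0 2.6
  endloop
 endfacet
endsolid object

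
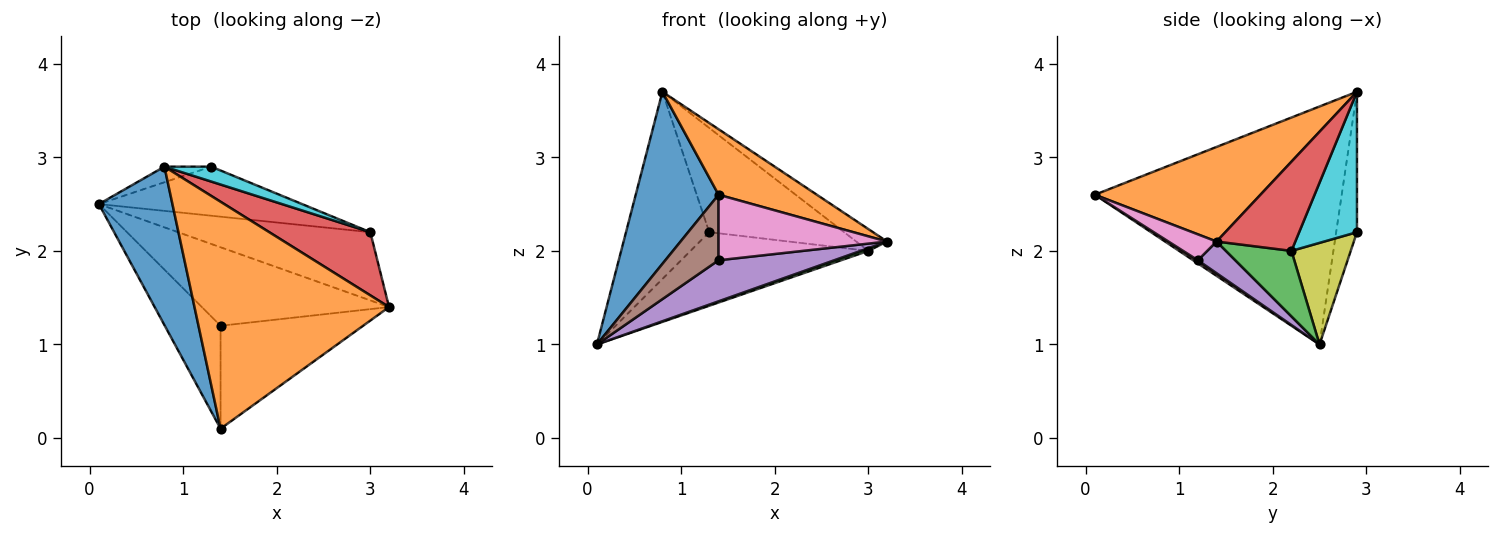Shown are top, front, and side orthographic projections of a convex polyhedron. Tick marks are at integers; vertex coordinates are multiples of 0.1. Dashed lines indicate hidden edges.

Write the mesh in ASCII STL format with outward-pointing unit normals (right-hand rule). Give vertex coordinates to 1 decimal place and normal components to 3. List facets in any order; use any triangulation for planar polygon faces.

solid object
 facet normal -0.910 -0.305 0.281
  outer loop
   vertex 0.8 2.9 3.7
   vertex 0.1 2.5 1.0
   vertex 1.4 0.1 2.6
  endloop
 endfacet
 facet normal 0.423 -0.251 0.870
  outer loop
   vertex 0.8 2.9 3.7
   vertex 1.4 0.1 2.6
   vertex 3.2 1.4 2.1
  endloop
 endfacet
 facet normal 0.322 -0.038 -0.946
  outer loop
   vertex 3.0 2.2 2.0
   vertex 3.2 1.4 2.1
   vertex 0.1 2.5 1.0
  endloop
 endfacet
 facet normal 0.641 0.251 0.726
  outer loop
   vertex 3.0 2.2 2.0
   vertex 0.8 2.9 3.7
   vertex 3.2 1.4 2.1
  endloop
 endfacet
 facet normal 0.148 -0.458 -0.876
  outer loop
   vertex 1.4 1.2 1.9
   vertex 0.1 2.5 1.0
   vertex 3.2 1.4 2.1
  endloop
 endfacet
 facet normal 0.047 -0.536 -0.843
  outer loop
   vertex 1.4 1.2 1.9
   vertex 1.4 0.1 2.6
   vertex 0.1 2.5 1.0
  endloop
 endfacet
 facet normal 0.152 -0.531 -0.834
  outer loop
   vertex 1.4 1.2 1.9
   vertex 3.2 1.4 2.1
   vertex 1.4 0.1 2.6
  endloop
 endfacet
 facet normal -0.242 0.967 -0.081
  outer loop
   vertex 1.3 2.9 2.2
   vertex 0.1 2.5 1.0
   vertex 0.8 2.9 3.7
  endloop
 endfacet
 facet normal 0.267 0.802 -0.535
  outer loop
   vertex 1.3 2.9 2.2
   vertex 3.0 2.2 2.0
   vertex 0.1 2.5 1.0
  endloop
 endfacet
 facet normal 0.391 0.911 0.130
  outer loop
   vertex 1.3 2.9 2.2
   vertex 0.8 2.9 3.7
   vertex 3.0 2.2 2.0
  endloop
 endfacet
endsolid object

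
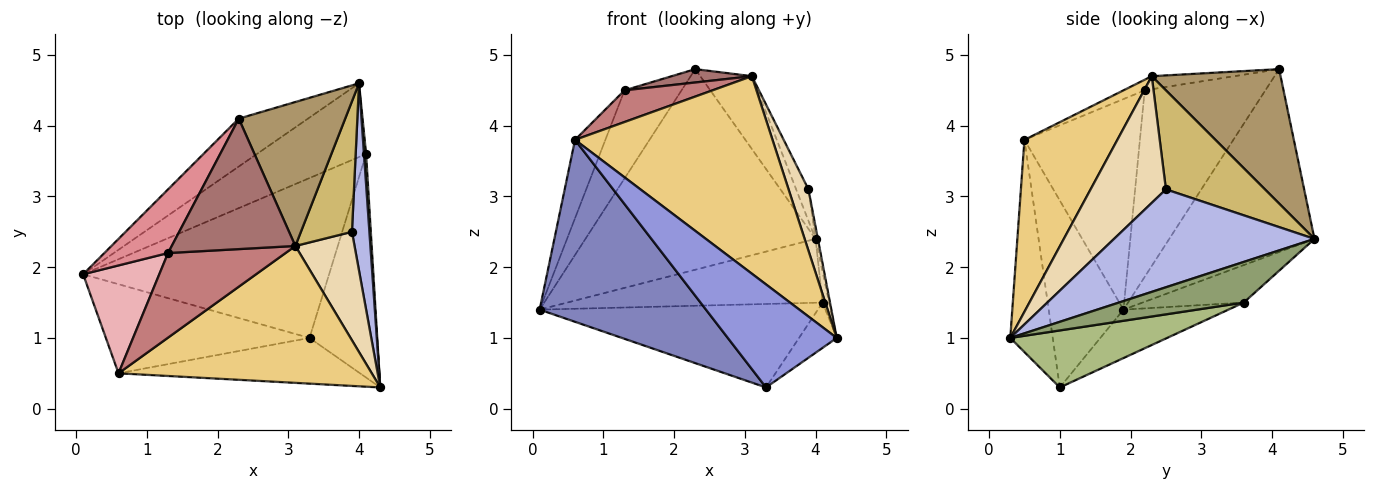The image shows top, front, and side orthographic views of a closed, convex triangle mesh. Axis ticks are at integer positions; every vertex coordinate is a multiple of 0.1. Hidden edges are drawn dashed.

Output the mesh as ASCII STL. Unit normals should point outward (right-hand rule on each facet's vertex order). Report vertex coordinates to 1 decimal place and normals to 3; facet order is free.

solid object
 facet normal -0.523 0.829 -0.198
  outer loop
   vertex 2.3 4.1 4.8
   vertex 4.0 4.6 2.4
   vertex 0.1 1.9 1.4
  endloop
 endfacet
 facet normal -0.374 -0.833 -0.408
  outer loop
   vertex 3.3 1.0 0.3
   vertex 0.6 0.5 3.8
   vertex 0.1 1.9 1.4
  endloop
 endfacet
 facet normal -0.336 -0.861 -0.382
  outer loop
   vertex 3.3 1.0 0.3
   vertex 4.3 0.3 1.0
   vertex 0.6 0.5 3.8
  endloop
 endfacet
 facet normal 0.984 0.012 0.175
  outer loop
   vertex 3.9 2.5 3.1
   vertex 4.3 0.3 1.0
   vertex 4.0 4.6 2.4
  endloop
 endfacet
 facet normal 0.997 0.052 0.052
  outer loop
   vertex 4.1 3.6 1.5
   vertex 4.0 4.6 2.4
   vertex 4.3 0.3 1.0
  endloop
 endfacet
 facet normal 0.636 0.153 -0.756
  outer loop
   vertex 4.1 3.6 1.5
   vertex 4.3 0.3 1.0
   vertex 3.3 1.0 0.3
  endloop
 endfacet
 facet normal -0.251 0.634 -0.732
  outer loop
   vertex 4.1 3.6 1.5
   vertex 0.1 1.9 1.4
   vertex 4.0 4.6 2.4
  endloop
 endfacet
 facet normal -0.172 0.456 -0.873
  outer loop
   vertex 4.1 3.6 1.5
   vertex 3.3 1.0 0.3
   vertex 0.1 1.9 1.4
  endloop
 endfacet
 facet normal 0.748 0.300 0.592
  outer loop
   vertex 3.1 2.3 4.7
   vertex 4.0 4.6 2.4
   vertex 2.3 4.1 4.8
  endloop
 endfacet
 facet normal 0.883 0.110 0.455
  outer loop
   vertex 3.1 2.3 4.7
   vertex 3.9 2.5 3.1
   vertex 4.0 4.6 2.4
  endloop
 endfacet
 facet normal 0.361 -0.767 0.531
  outer loop
   vertex 3.1 2.3 4.7
   vertex 0.6 0.5 3.8
   vertex 4.3 0.3 1.0
  endloop
 endfacet
 facet normal 0.881 -0.233 0.412
  outer loop
   vertex 3.1 2.3 4.7
   vertex 4.3 0.3 1.0
   vertex 3.9 2.5 3.1
  endloop
 endfacet
 facet normal -0.104 -0.101 0.989
  outer loop
   vertex 1.3 2.2 4.5
   vertex 3.1 2.3 4.7
   vertex 2.3 4.1 4.8
  endloop
 endfacet
 facet normal -0.084 -0.350 0.933
  outer loop
   vertex 1.3 2.2 4.5
   vertex 0.6 0.5 3.8
   vertex 3.1 2.3 4.7
  endloop
 endfacet
 facet normal -0.864 0.408 0.295
  outer loop
   vertex 1.3 2.2 4.5
   vertex 2.3 4.1 4.8
   vertex 0.1 1.9 1.4
  endloop
 endfacet
 facet normal -0.913 0.240 0.330
  outer loop
   vertex 1.3 2.2 4.5
   vertex 0.1 1.9 1.4
   vertex 0.6 0.5 3.8
  endloop
 endfacet
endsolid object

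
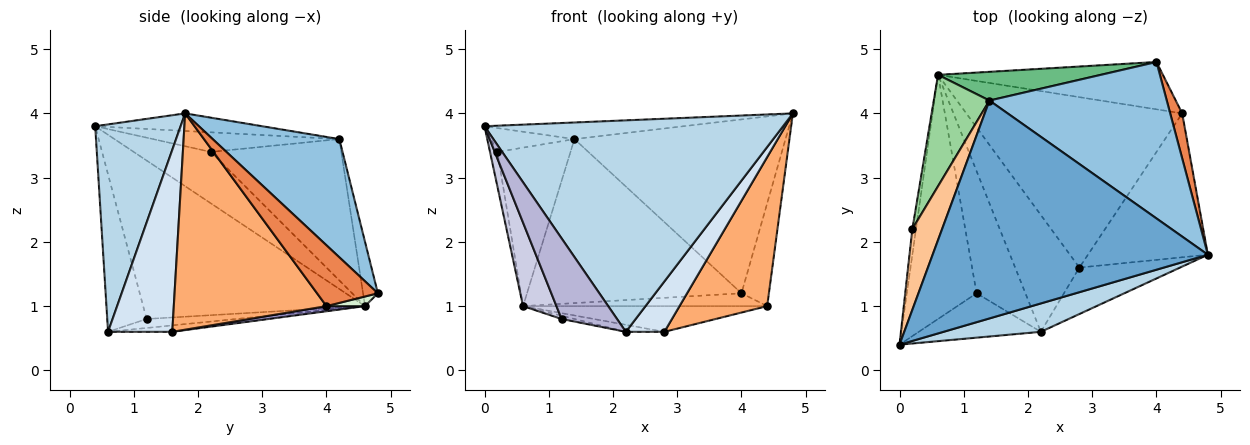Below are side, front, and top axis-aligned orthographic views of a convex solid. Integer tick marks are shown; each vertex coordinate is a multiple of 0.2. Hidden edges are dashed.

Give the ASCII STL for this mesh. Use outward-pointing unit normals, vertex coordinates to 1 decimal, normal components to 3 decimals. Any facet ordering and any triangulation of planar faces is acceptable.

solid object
 facet normal -0.064 0.076 0.995
  outer loop
   vertex 1.4 4.2 3.6
   vertex 0.0 0.4 3.8
   vertex 4.8 1.8 4.0
  endloop
 endfacet
 facet normal 0.407 0.679 0.611
  outer loop
   vertex 1.4 4.2 3.6
   vertex 4.8 1.8 4.0
   vertex 4.0 4.8 1.2
  endloop
 endfacet
 facet normal 0.273 -0.954 0.128
  outer loop
   vertex 2.2 0.6 0.6
   vertex 4.8 1.8 4.0
   vertex 0.0 0.4 3.8
  endloop
 endfacet
 facet normal 0.775 -0.465 -0.428
  outer loop
   vertex 2.2 0.6 0.6
   vertex 2.8 1.6 0.6
   vertex 4.8 1.8 4.0
  endloop
 endfacet
 facet normal 0.897 0.404 0.177
  outer loop
   vertex 4.4 4.0 1.0
   vertex 4.0 4.8 1.2
   vertex 4.8 1.8 4.0
  endloop
 endfacet
 facet normal 0.782 -0.449 -0.433
  outer loop
   vertex 4.4 4.0 1.0
   vertex 4.8 1.8 4.0
   vertex 2.8 1.6 0.6
  endloop
 endfacet
 facet normal -0.534 0.240 0.811
  outer loop
   vertex 0.2 2.2 3.4
   vertex 0.0 0.4 3.8
   vertex 1.4 4.2 3.6
  endloop
 endfacet
 facet normal -0.099 0.060 -0.993
  outer loop
   vertex 0.6 4.6 1.0
   vertex 2.8 1.6 0.6
   vertex 2.2 0.6 0.6
  endloop
 endfacet
 facet normal -0.068 0.983 0.172
  outer loop
   vertex 0.6 4.6 1.0
   vertex 1.4 4.2 3.6
   vertex 4.0 4.8 1.2
  endloop
 endfacet
 facet normal -0.825 0.462 0.325
  outer loop
   vertex 0.6 4.6 1.0
   vertex 0.2 2.2 3.4
   vertex 1.4 4.2 3.6
  endloop
 endfacet
 facet normal -0.993 0.095 -0.071
  outer loop
   vertex 0.6 4.6 1.0
   vertex 0.0 0.4 3.8
   vertex 0.2 2.2 3.4
  endloop
 endfacet
 facet normal 0.041 0.262 -0.964
  outer loop
   vertex 0.6 4.6 1.0
   vertex 4.0 4.8 1.2
   vertex 4.4 4.0 1.0
  endloop
 endfacet
 facet normal 0.024 0.149 -0.989
  outer loop
   vertex 0.6 4.6 1.0
   vertex 4.4 4.0 1.0
   vertex 2.8 1.6 0.6
  endloop
 endfacet
 facet normal -0.528 -0.744 -0.410
  outer loop
   vertex 1.2 1.2 0.8
   vertex 2.2 0.6 0.6
   vertex 0.0 0.4 3.8
  endloop
 endfacet
 facet normal -0.907 -0.137 -0.399
  outer loop
   vertex 1.2 1.2 0.8
   vertex 0.0 0.4 3.8
   vertex 0.6 4.6 1.0
  endloop
 endfacet
 facet normal -0.181 0.026 -0.983
  outer loop
   vertex 1.2 1.2 0.8
   vertex 0.6 4.6 1.0
   vertex 2.2 0.6 0.6
  endloop
 endfacet
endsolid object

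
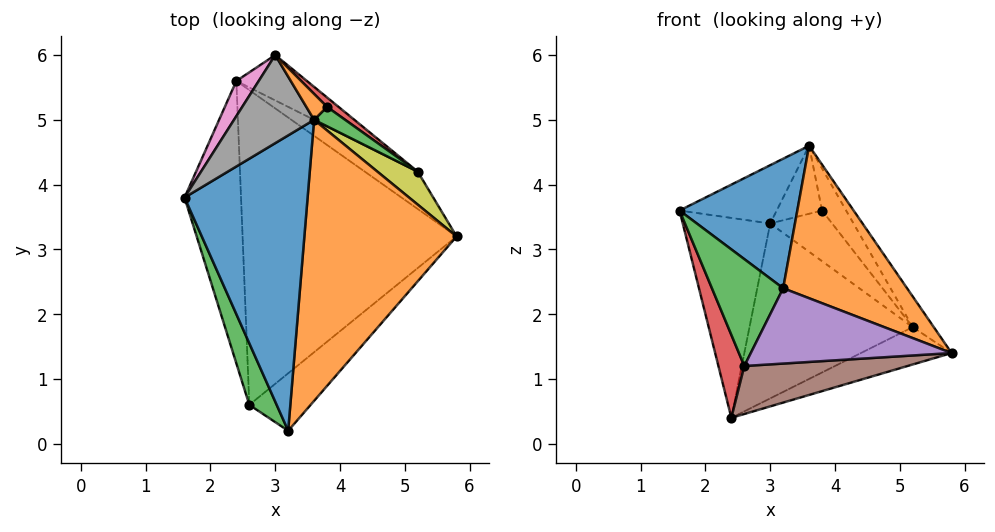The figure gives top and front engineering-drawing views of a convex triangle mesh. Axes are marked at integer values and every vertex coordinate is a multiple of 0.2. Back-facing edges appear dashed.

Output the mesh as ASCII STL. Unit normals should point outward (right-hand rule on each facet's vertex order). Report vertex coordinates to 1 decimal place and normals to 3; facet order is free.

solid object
 facet normal -0.212 -0.393 0.895
  outer loop
   vertex 3.6 5.0 4.6
   vertex 1.6 3.8 3.6
   vertex 3.2 0.2 2.4
  endloop
 endfacet
 facet normal 0.664 -0.357 0.657
  outer loop
   vertex 3.6 5.0 4.6
   vertex 3.2 0.2 2.4
   vertex 5.8 3.2 1.4
  endloop
 endfacet
 facet normal -0.844 -0.464 0.267
  outer loop
   vertex 2.6 0.6 1.2
   vertex 3.2 0.2 2.4
   vertex 1.6 3.8 3.6
  endloop
 endfacet
 facet normal -0.955 -0.084 -0.286
  outer loop
   vertex 2.6 0.6 1.2
   vertex 1.6 3.8 3.6
   vertex 2.4 5.6 0.4
  endloop
 endfacet
 facet normal 0.564 -0.656 -0.501
  outer loop
   vertex 2.6 0.6 1.2
   vertex 5.8 3.2 1.4
   vertex 3.2 0.2 2.4
  endloop
 endfacet
 facet normal 0.181 -0.148 -0.972
  outer loop
   vertex 2.6 0.6 1.2
   vertex 2.4 5.6 0.4
   vertex 5.8 3.2 1.4
  endloop
 endfacet
 facet normal -0.836 0.541 0.095
  outer loop
   vertex 3.0 6.0 3.4
   vertex 2.4 5.6 0.4
   vertex 1.6 3.8 3.6
  endloop
 endfacet
 facet normal -0.599 0.442 0.668
  outer loop
   vertex 3.0 6.0 3.4
   vertex 1.6 3.8 3.6
   vertex 3.6 5.0 4.6
  endloop
 endfacet
 facet normal 0.851 0.357 0.384
  outer loop
   vertex 5.2 4.2 1.8
   vertex 3.6 5.0 4.6
   vertex 5.8 3.2 1.4
  endloop
 endfacet
 facet normal 0.577 0.577 -0.577
  outer loop
   vertex 5.2 4.2 1.8
   vertex 5.8 3.2 1.4
   vertex 2.4 5.6 0.4
  endloop
 endfacet
 facet normal 0.520 0.827 -0.214
  outer loop
   vertex 5.2 4.2 1.8
   vertex 2.4 5.6 0.4
   vertex 3.0 6.0 3.4
  endloop
 endfacet
 facet normal 0.646 0.714 0.272
  outer loop
   vertex 3.8 5.2 3.6
   vertex 3.0 6.0 3.4
   vertex 3.6 5.0 4.6
  endloop
 endfacet
 facet normal 0.765 0.585 0.270
  outer loop
   vertex 3.8 5.2 3.6
   vertex 3.6 5.0 4.6
   vertex 5.2 4.2 1.8
  endloop
 endfacet
 facet normal 0.684 0.717 0.133
  outer loop
   vertex 3.8 5.2 3.6
   vertex 5.2 4.2 1.8
   vertex 3.0 6.0 3.4
  endloop
 endfacet
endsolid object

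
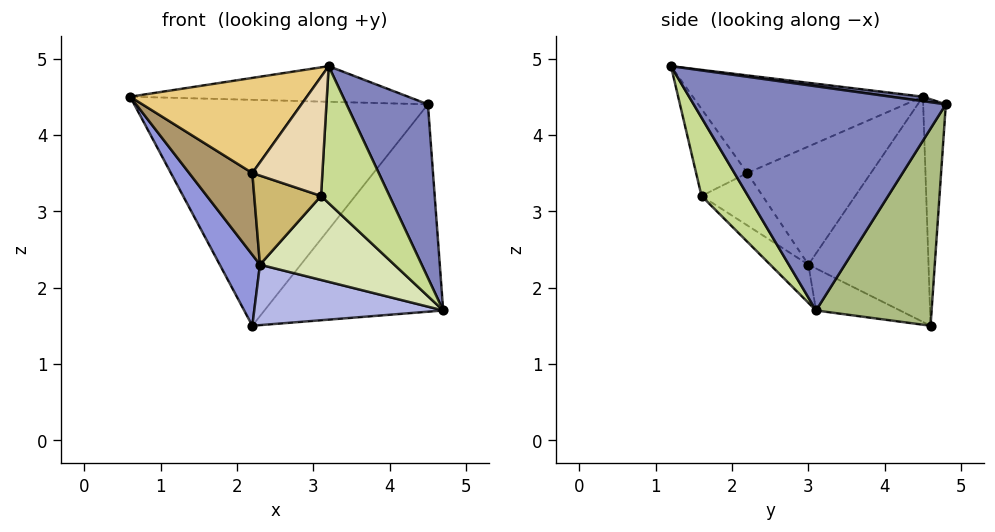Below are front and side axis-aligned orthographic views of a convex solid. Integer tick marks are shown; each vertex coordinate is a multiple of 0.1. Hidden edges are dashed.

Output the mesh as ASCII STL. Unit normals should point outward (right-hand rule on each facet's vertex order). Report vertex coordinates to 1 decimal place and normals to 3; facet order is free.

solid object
 facet normal 0.015 0.132 0.991
  outer loop
   vertex 4.5 4.8 4.4
   vertex 0.6 4.5 4.5
   vertex 3.2 1.2 4.9
  endloop
 endfacet
 facet normal 0.920 -0.297 0.255
  outer loop
   vertex 4.5 4.8 4.4
   vertex 3.2 1.2 4.9
   vertex 4.7 3.1 1.7
  endloop
 endfacet
 facet normal -0.843 -0.282 -0.459
  outer loop
   vertex 2.2 4.6 1.5
   vertex 2.3 3.0 2.3
   vertex 0.6 4.5 4.5
  endloop
 endfacet
 facet normal -0.199 -0.448 -0.871
  outer loop
   vertex 2.2 4.6 1.5
   vertex 4.7 3.1 1.7
   vertex 2.3 3.0 2.3
  endloop
 endfacet
 facet normal -0.077 0.997 -0.008
  outer loop
   vertex 2.2 4.6 1.5
   vertex 0.6 4.5 4.5
   vertex 4.5 4.8 4.4
  endloop
 endfacet
 facet normal 0.488 0.755 -0.439
  outer loop
   vertex 2.2 4.6 1.5
   vertex 4.5 4.8 4.4
   vertex 4.7 3.1 1.7
  endloop
 endfacet
 facet normal 0.548 -0.807 -0.222
  outer loop
   vertex 3.1 1.6 3.2
   vertex 4.7 3.1 1.7
   vertex 3.2 1.2 4.9
  endloop
 endfacet
 facet normal -0.170 -0.600 -0.782
  outer loop
   vertex 3.1 1.6 3.2
   vertex 2.3 3.0 2.3
   vertex 4.7 3.1 1.7
  endloop
 endfacet
 facet normal -0.833 -0.426 -0.353
  outer loop
   vertex 2.2 2.2 3.5
   vertex 0.6 4.5 4.5
   vertex 2.3 3.0 2.3
  endloop
 endfacet
 facet normal -0.592 -0.647 -0.481
  outer loop
   vertex 2.2 2.2 3.5
   vertex 2.3 3.0 2.3
   vertex 3.1 1.6 3.2
  endloop
 endfacet
 facet normal -0.786 -0.604 0.130
  outer loop
   vertex 2.2 2.2 3.5
   vertex 3.2 1.2 4.9
   vertex 0.6 4.5 4.5
  endloop
 endfacet
 facet normal -0.583 -0.798 -0.153
  outer loop
   vertex 2.2 2.2 3.5
   vertex 3.1 1.6 3.2
   vertex 3.2 1.2 4.9
  endloop
 endfacet
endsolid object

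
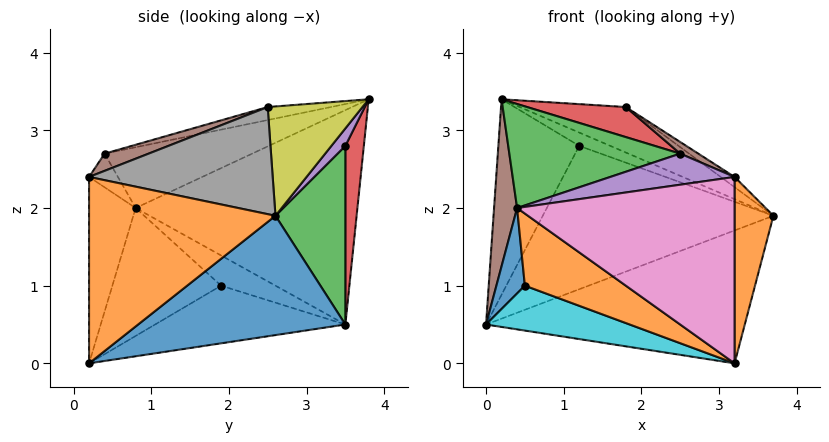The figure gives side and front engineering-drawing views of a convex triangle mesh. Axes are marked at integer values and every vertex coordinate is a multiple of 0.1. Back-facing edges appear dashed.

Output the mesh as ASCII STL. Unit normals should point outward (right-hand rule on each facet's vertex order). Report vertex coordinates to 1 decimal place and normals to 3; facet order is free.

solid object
 facet normal 0.410 0.512 -0.755
  outer loop
   vertex 3.2 0.2 0.0
   vertex 0.0 3.5 0.5
   vertex 3.7 2.6 1.9
  endloop
 endfacet
 facet normal 0.979 -0.204 0.000
  outer loop
   vertex 3.2 0.2 0.0
   vertex 3.7 2.6 1.9
   vertex 3.2 0.2 2.4
  endloop
 endfacet
 facet normal 0.287 0.946 -0.150
  outer loop
   vertex 1.2 3.5 2.8
   vertex 3.7 2.6 1.9
   vertex 0.0 3.5 0.5
  endloop
 endfacet
 facet normal 0.221 0.968 -0.115
  outer loop
   vertex 1.2 3.5 2.8
   vertex 0.0 3.5 0.5
   vertex 0.2 3.8 3.4
  endloop
 endfacet
 facet normal 0.400 0.889 0.222
  outer loop
   vertex 1.2 3.5 2.8
   vertex 0.2 3.8 3.4
   vertex 3.7 2.6 1.9
  endloop
 endfacet
 facet normal -0.992 -0.103 0.079
  outer loop
   vertex 0.4 0.8 2.0
   vertex 0.2 3.8 3.4
   vertex 0.0 3.5 0.5
  endloop
 endfacet
 facet normal -0.210 -0.978 0.000
  outer loop
   vertex 0.4 0.8 2.0
   vertex 3.2 0.2 0.0
   vertex 3.2 0.2 2.4
  endloop
 endfacet
 facet normal 0.591 0.045 0.805
  outer loop
   vertex 1.8 2.5 3.3
   vertex 3.2 0.2 2.4
   vertex 3.7 2.6 1.9
  endloop
 endfacet
 facet normal 0.481 0.539 0.691
  outer loop
   vertex 1.8 2.5 3.3
   vertex 3.7 2.6 1.9
   vertex 0.2 3.8 3.4
  endloop
 endfacet
 facet normal -0.529 -0.399 -0.749
  outer loop
   vertex 0.5 1.9 1.0
   vertex 0.0 3.5 0.5
   vertex 3.2 0.2 0.0
  endloop
 endfacet
 facet normal -0.760 -0.398 -0.514
  outer loop
   vertex 0.5 1.9 1.0
   vertex 0.4 0.8 2.0
   vertex 0.0 3.5 0.5
  endloop
 endfacet
 facet normal -0.566 -0.526 -0.635
  outer loop
   vertex 0.5 1.9 1.0
   vertex 3.2 0.2 0.0
   vertex 0.4 0.8 2.0
  endloop
 endfacet
 facet normal -0.358 -0.414 0.837
  outer loop
   vertex 2.5 0.4 2.7
   vertex 0.2 3.8 3.4
   vertex 0.4 0.8 2.0
  endloop
 endfacet
 facet normal -0.214 -0.334 0.918
  outer loop
   vertex 2.5 0.4 2.7
   vertex 1.8 2.5 3.3
   vertex 0.2 3.8 3.4
  endloop
 endfacet
 facet normal -0.224 -0.967 0.121
  outer loop
   vertex 2.5 0.4 2.7
   vertex 0.4 0.8 2.0
   vertex 3.2 0.2 2.4
  endloop
 endfacet
 facet normal 0.354 -0.146 0.924
  outer loop
   vertex 2.5 0.4 2.7
   vertex 3.2 0.2 2.4
   vertex 1.8 2.5 3.3
  endloop
 endfacet
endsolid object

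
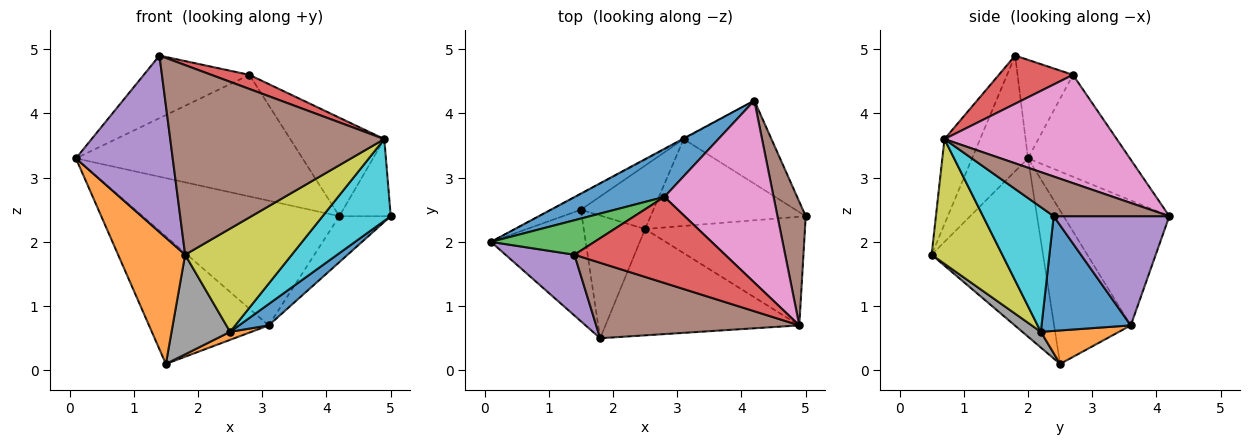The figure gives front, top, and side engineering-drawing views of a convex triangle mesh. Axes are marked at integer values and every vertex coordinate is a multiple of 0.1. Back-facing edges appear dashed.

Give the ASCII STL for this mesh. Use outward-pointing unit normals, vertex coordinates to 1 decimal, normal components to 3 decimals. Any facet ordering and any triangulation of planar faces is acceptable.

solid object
 facet normal -0.386 0.858 0.339
  outer loop
   vertex 2.8 2.7 4.6
   vertex 4.2 4.2 2.4
   vertex 0.1 2.0 3.3
  endloop
 endfacet
 facet normal -0.780 -0.469 -0.414
  outer loop
   vertex 1.8 0.5 1.8
   vertex 0.1 2.0 3.3
   vertex 1.5 2.5 0.1
  endloop
 endfacet
 facet normal -0.474 0.881 -0.004
  outer loop
   vertex 3.1 3.6 0.7
   vertex 0.1 2.0 3.3
   vertex 4.2 4.2 2.4
  endloop
 endfacet
 facet normal -0.537 0.837 -0.104
  outer loop
   vertex 3.1 3.6 0.7
   vertex 1.5 2.5 0.1
   vertex 0.1 2.0 3.3
  endloop
 endfacet
 facet normal 0.736 0.327 -0.592
  outer loop
   vertex 3.1 3.6 0.7
   vertex 4.2 4.2 2.4
   vertex 5.0 2.4 2.4
  endloop
 endfacet
 facet normal 0.766 0.340 0.546
  outer loop
   vertex 4.9 0.7 3.6
   vertex 5.0 2.4 2.4
   vertex 4.2 4.2 2.4
  endloop
 endfacet
 facet normal 0.657 0.359 0.663
  outer loop
   vertex 4.9 0.7 3.6
   vertex 4.2 4.2 2.4
   vertex 2.8 2.7 4.6
  endloop
 endfacet
 facet normal 0.195 -0.618 -0.762
  outer loop
   vertex 2.5 2.2 0.6
   vertex 1.8 0.5 1.8
   vertex 1.5 2.5 0.1
  endloop
 endfacet
 facet normal 0.419 -0.632 -0.651
  outer loop
   vertex 2.5 2.2 0.6
   vertex 4.9 0.7 3.6
   vertex 1.8 0.5 1.8
  endloop
 endfacet
 facet normal 0.529 -0.510 -0.678
  outer loop
   vertex 2.5 2.2 0.6
   vertex 5.0 2.4 2.4
   vertex 4.9 0.7 3.6
  endloop
 endfacet
 facet normal 0.583 -0.194 -0.789
  outer loop
   vertex 2.5 2.2 0.6
   vertex 3.1 3.6 0.7
   vertex 5.0 2.4 2.4
  endloop
 endfacet
 facet normal 0.417 -0.114 -0.902
  outer loop
   vertex 2.5 2.2 0.6
   vertex 1.5 2.5 0.1
   vertex 3.1 3.6 0.7
  endloop
 endfacet
 facet normal -0.418 0.796 0.439
  outer loop
   vertex 1.4 1.8 4.9
   vertex 2.8 2.7 4.6
   vertex 0.1 2.0 3.3
  endloop
 endfacet
 facet normal 0.301 -0.154 0.941
  outer loop
   vertex 1.4 1.8 4.9
   vertex 4.9 0.7 3.6
   vertex 2.8 2.7 4.6
  endloop
 endfacet
 facet normal -0.480 -0.830 0.286
  outer loop
   vertex 1.4 1.8 4.9
   vertex 0.1 2.0 3.3
   vertex 1.8 0.5 1.8
  endloop
 endfacet
 facet normal -0.153 -0.918 0.365
  outer loop
   vertex 1.4 1.8 4.9
   vertex 1.8 0.5 1.8
   vertex 4.9 0.7 3.6
  endloop
 endfacet
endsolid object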